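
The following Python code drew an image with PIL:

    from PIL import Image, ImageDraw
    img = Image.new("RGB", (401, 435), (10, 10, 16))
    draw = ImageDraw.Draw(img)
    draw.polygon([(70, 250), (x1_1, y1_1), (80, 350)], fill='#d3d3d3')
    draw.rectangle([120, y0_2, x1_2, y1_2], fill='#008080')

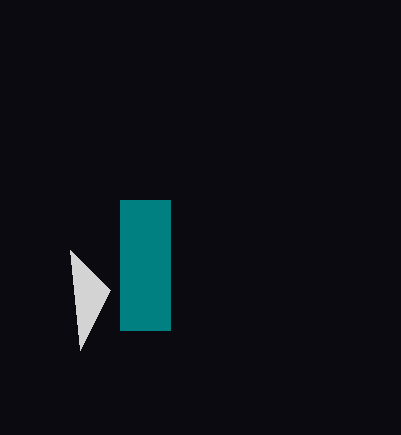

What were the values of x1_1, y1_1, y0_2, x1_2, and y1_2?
x1_1 = 110, y1_1 = 290, y0_2 = 200, x1_2 = 170, y1_2 = 330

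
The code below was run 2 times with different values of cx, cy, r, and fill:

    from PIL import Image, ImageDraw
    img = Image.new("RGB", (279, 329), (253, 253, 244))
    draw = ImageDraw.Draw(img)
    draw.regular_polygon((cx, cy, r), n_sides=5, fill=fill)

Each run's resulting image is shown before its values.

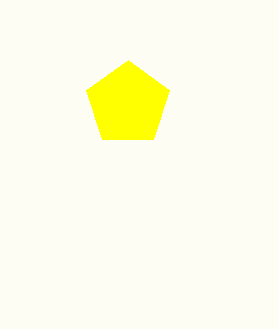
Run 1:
cx = 128, cy = 104, r = 44, fill = 'yellow'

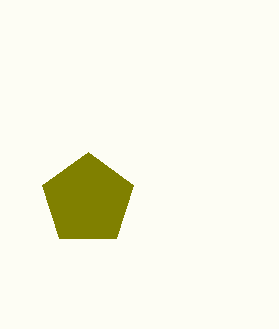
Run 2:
cx = 88, cy = 200, r = 48, fill = 'olive'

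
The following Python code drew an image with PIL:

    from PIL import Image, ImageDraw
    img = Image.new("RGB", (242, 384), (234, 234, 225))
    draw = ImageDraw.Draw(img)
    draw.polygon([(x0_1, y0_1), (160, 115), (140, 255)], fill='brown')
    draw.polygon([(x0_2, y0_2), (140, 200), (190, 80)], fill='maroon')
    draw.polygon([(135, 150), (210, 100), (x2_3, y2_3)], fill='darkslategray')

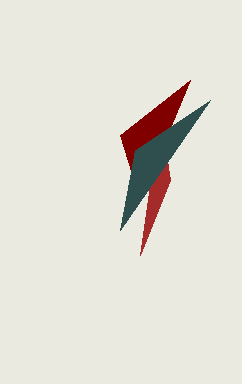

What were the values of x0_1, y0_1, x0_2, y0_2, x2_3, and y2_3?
x0_1 = 170; y0_1 = 180; x0_2 = 120; y0_2 = 135; x2_3 = 120; y2_3 = 230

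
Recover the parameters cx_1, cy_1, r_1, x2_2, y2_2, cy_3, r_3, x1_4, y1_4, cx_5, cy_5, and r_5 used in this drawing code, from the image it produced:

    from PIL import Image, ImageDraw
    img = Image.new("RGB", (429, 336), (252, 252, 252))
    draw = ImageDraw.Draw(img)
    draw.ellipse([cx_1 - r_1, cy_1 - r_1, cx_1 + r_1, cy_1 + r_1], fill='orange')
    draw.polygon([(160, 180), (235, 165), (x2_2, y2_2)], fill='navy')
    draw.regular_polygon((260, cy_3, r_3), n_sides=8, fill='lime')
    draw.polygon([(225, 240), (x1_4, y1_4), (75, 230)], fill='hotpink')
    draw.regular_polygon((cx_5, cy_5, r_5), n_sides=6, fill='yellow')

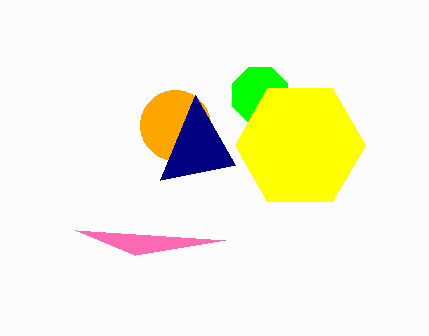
cx_1 = 175; cy_1 = 125; r_1 = 35; x2_2 = 195; y2_2 = 95; cy_3 = 95; r_3 = 30; x1_4 = 135; y1_4 = 255; cx_5 = 300; cy_5 = 145; r_5 = 65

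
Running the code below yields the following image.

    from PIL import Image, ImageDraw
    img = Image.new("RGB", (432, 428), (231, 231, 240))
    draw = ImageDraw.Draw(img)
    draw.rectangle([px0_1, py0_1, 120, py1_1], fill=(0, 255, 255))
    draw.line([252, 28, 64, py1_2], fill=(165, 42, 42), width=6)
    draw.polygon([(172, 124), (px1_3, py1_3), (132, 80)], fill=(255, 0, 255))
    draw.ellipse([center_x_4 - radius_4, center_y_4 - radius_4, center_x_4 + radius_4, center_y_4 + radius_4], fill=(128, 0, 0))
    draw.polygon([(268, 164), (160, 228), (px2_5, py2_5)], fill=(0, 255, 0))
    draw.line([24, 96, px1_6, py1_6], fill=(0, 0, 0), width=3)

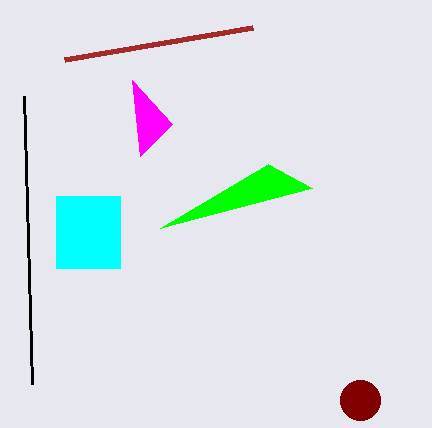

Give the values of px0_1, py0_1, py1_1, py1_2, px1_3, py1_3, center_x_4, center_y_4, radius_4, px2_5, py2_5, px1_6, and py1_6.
px0_1 = 56, py0_1 = 196, py1_1 = 268, py1_2 = 60, px1_3 = 140, py1_3 = 156, center_x_4 = 360, center_y_4 = 400, radius_4 = 20, px2_5 = 312, py2_5 = 188, px1_6 = 32, py1_6 = 384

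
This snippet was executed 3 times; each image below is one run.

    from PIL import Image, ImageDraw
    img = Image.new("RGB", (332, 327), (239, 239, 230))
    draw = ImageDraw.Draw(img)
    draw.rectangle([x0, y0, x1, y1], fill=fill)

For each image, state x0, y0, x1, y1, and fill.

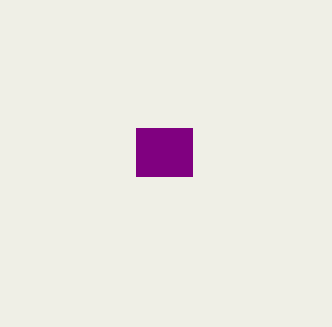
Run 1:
x0 = 136, y0 = 128, x1 = 192, y1 = 176, fill = 'purple'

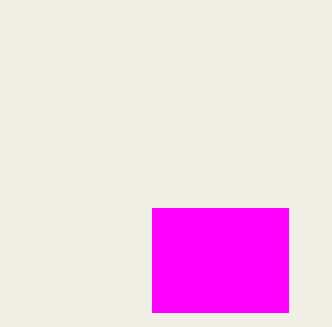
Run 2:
x0 = 152, y0 = 208, x1 = 288, y1 = 312, fill = 'magenta'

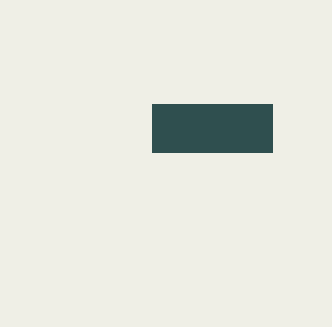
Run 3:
x0 = 152; y0 = 104; x1 = 272; y1 = 152; fill = 'darkslategray'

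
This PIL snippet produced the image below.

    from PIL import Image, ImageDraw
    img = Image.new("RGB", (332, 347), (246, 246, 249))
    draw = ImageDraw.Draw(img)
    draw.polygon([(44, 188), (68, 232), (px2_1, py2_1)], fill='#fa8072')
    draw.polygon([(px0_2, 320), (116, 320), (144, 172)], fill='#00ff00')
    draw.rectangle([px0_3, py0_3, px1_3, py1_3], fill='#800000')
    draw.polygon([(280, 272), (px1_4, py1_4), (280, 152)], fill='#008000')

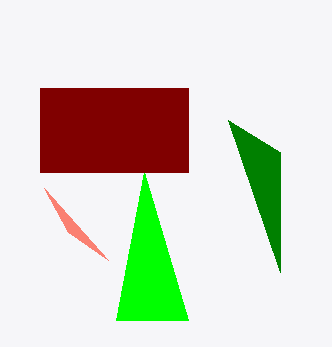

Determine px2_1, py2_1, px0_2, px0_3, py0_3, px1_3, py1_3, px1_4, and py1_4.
px2_1 = 108, py2_1 = 260, px0_2 = 188, px0_3 = 40, py0_3 = 88, px1_3 = 188, py1_3 = 172, px1_4 = 228, py1_4 = 120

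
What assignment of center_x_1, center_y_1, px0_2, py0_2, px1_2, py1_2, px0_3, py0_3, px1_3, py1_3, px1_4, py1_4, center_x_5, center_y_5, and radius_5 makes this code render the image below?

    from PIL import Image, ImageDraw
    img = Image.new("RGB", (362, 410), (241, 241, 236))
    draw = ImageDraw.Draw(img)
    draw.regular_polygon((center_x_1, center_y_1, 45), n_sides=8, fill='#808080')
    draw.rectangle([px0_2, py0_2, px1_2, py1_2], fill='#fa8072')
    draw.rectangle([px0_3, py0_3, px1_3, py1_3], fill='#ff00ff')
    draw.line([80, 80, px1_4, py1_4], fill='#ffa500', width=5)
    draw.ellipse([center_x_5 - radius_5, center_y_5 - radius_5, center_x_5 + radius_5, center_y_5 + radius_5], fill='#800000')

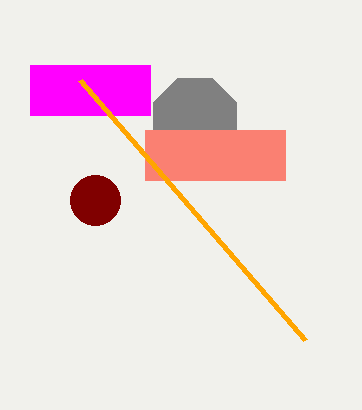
center_x_1 = 195, center_y_1 = 120, px0_2 = 145, py0_2 = 130, px1_2 = 285, py1_2 = 180, px0_3 = 30, py0_3 = 65, px1_3 = 150, py1_3 = 115, px1_4 = 305, py1_4 = 340, center_x_5 = 95, center_y_5 = 200, radius_5 = 25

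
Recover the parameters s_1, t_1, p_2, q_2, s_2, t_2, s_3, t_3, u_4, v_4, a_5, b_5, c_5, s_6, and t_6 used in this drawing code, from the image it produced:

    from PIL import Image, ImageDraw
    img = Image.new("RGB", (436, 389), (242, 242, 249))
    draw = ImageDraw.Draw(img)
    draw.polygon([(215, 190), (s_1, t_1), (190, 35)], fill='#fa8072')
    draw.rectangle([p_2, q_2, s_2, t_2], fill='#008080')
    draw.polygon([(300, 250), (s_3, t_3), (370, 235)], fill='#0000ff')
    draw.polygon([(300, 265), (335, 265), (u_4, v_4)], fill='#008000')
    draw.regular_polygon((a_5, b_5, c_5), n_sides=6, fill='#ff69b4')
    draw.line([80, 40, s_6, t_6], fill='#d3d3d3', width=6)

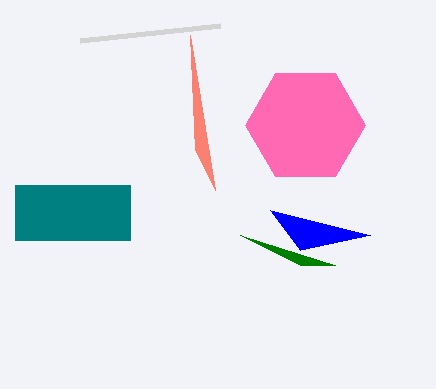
s_1 = 195, t_1 = 150, p_2 = 15, q_2 = 185, s_2 = 130, t_2 = 240, s_3 = 270, t_3 = 210, u_4 = 240, v_4 = 235, a_5 = 305, b_5 = 125, c_5 = 60, s_6 = 220, t_6 = 25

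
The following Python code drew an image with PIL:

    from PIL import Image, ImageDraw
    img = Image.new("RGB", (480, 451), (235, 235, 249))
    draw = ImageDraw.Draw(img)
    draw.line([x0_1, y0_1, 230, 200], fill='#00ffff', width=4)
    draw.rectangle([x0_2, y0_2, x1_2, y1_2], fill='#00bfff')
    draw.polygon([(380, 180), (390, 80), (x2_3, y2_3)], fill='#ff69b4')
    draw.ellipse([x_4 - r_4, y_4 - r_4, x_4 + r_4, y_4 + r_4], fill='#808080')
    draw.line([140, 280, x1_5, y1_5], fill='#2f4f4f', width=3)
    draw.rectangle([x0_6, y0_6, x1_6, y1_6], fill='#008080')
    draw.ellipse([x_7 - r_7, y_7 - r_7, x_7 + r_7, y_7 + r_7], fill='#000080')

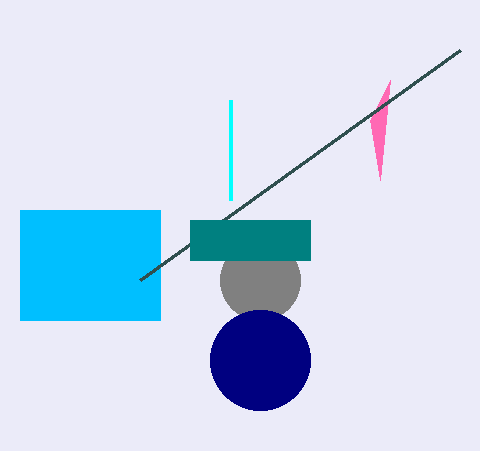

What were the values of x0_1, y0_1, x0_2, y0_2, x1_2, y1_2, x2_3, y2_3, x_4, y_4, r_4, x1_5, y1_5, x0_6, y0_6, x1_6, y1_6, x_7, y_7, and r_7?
x0_1 = 230; y0_1 = 100; x0_2 = 20; y0_2 = 210; x1_2 = 160; y1_2 = 320; x2_3 = 370; y2_3 = 120; x_4 = 260; y_4 = 280; r_4 = 40; x1_5 = 460; y1_5 = 50; x0_6 = 190; y0_6 = 220; x1_6 = 310; y1_6 = 260; x_7 = 260; y_7 = 360; r_7 = 50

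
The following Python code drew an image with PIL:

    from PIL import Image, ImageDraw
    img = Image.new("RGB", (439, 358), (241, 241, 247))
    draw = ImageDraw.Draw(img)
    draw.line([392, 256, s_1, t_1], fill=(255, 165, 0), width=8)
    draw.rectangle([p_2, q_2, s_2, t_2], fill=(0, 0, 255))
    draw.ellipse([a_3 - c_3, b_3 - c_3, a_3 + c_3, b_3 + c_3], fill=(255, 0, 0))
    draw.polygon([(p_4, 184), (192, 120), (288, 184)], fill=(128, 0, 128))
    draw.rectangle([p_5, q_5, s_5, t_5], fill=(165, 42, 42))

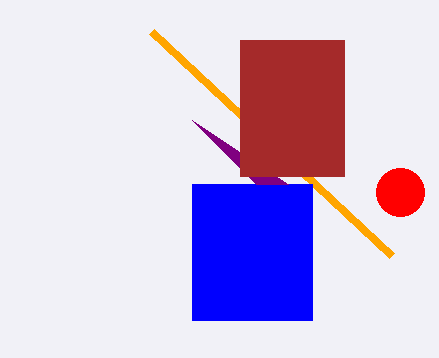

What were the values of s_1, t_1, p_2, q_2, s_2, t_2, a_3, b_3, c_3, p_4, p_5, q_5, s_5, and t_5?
s_1 = 152, t_1 = 32, p_2 = 192, q_2 = 184, s_2 = 312, t_2 = 320, a_3 = 400, b_3 = 192, c_3 = 24, p_4 = 256, p_5 = 240, q_5 = 40, s_5 = 344, t_5 = 176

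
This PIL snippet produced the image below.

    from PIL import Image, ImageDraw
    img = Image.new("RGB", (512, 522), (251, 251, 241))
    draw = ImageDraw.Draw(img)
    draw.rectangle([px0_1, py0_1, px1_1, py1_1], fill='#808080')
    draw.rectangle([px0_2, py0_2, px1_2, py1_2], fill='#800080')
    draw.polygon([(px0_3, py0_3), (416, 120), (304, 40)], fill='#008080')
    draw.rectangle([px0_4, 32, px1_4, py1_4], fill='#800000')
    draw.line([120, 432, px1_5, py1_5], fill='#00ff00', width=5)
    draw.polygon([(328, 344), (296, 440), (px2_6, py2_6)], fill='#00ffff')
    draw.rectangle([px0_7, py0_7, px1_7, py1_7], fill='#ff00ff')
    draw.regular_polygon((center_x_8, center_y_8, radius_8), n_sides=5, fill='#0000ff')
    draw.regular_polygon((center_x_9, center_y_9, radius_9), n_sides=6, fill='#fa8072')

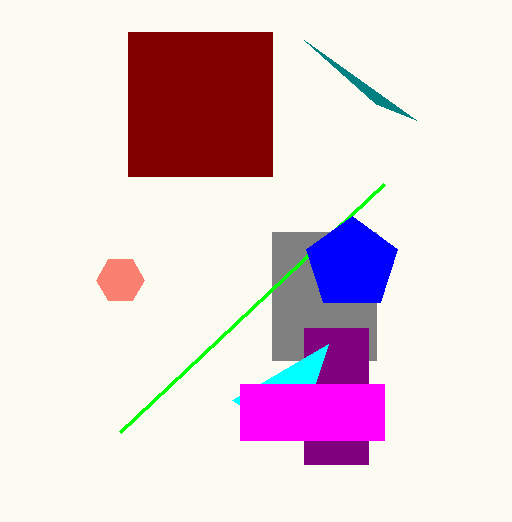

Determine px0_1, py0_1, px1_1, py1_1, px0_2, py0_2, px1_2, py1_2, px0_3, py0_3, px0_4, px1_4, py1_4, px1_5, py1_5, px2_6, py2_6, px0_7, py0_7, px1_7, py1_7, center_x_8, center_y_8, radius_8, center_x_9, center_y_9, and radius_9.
px0_1 = 272, py0_1 = 232, px1_1 = 376, py1_1 = 360, px0_2 = 304, py0_2 = 328, px1_2 = 368, py1_2 = 464, px0_3 = 376, py0_3 = 104, px0_4 = 128, px1_4 = 272, py1_4 = 176, px1_5 = 384, py1_5 = 184, px2_6 = 232, py2_6 = 400, px0_7 = 240, py0_7 = 384, px1_7 = 384, py1_7 = 440, center_x_8 = 352, center_y_8 = 264, radius_8 = 48, center_x_9 = 120, center_y_9 = 280, radius_9 = 24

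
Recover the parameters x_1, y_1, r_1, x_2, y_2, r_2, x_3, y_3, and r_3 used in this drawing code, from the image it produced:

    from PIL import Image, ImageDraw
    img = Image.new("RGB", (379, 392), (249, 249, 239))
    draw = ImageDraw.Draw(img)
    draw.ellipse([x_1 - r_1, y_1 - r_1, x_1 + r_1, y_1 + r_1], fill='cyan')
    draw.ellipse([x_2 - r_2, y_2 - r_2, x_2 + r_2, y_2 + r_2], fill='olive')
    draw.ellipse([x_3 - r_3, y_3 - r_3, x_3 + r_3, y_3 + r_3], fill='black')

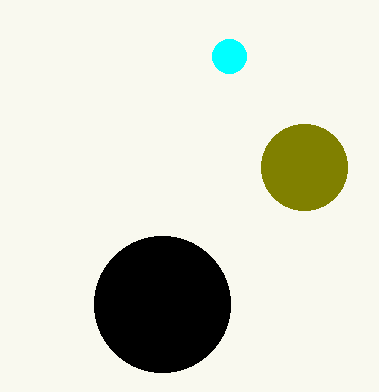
x_1 = 229; y_1 = 56; r_1 = 17; x_2 = 304; y_2 = 167; r_2 = 43; x_3 = 162; y_3 = 304; r_3 = 68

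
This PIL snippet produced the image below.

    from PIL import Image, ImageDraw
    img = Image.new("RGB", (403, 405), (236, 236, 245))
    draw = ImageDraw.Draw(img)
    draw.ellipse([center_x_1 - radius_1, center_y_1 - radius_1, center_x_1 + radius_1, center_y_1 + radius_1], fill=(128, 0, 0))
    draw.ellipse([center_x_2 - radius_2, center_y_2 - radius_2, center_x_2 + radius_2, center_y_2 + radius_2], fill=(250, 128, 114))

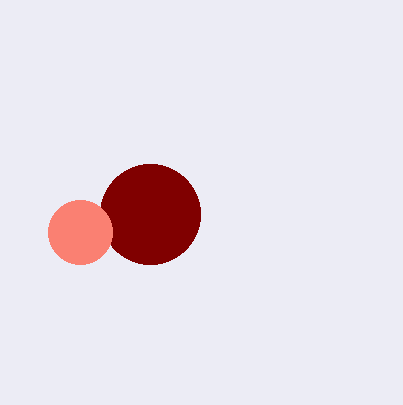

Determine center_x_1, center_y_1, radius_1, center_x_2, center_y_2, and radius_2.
center_x_1 = 150
center_y_1 = 214
radius_1 = 50
center_x_2 = 80
center_y_2 = 232
radius_2 = 32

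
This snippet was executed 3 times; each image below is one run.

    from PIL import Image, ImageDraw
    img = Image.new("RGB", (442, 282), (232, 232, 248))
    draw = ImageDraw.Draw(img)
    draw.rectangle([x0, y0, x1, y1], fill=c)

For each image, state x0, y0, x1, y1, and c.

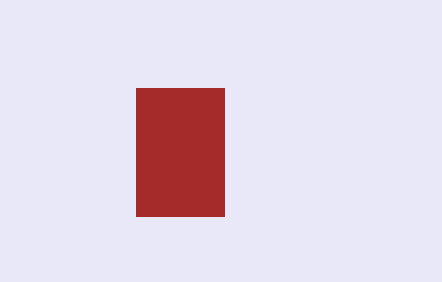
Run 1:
x0 = 136
y0 = 88
x1 = 224
y1 = 216
c = 'brown'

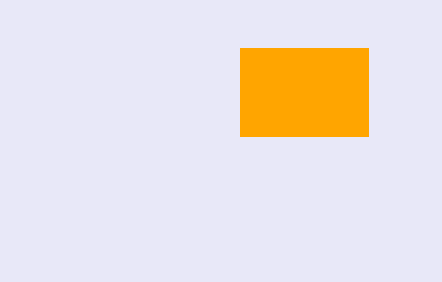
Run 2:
x0 = 240
y0 = 48
x1 = 368
y1 = 136
c = 'orange'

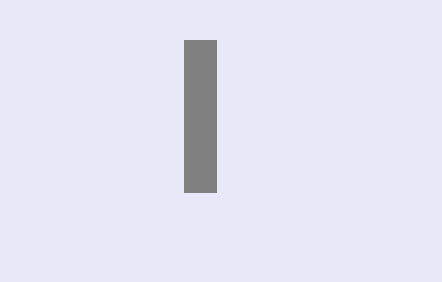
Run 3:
x0 = 184; y0 = 40; x1 = 216; y1 = 192; c = 'gray'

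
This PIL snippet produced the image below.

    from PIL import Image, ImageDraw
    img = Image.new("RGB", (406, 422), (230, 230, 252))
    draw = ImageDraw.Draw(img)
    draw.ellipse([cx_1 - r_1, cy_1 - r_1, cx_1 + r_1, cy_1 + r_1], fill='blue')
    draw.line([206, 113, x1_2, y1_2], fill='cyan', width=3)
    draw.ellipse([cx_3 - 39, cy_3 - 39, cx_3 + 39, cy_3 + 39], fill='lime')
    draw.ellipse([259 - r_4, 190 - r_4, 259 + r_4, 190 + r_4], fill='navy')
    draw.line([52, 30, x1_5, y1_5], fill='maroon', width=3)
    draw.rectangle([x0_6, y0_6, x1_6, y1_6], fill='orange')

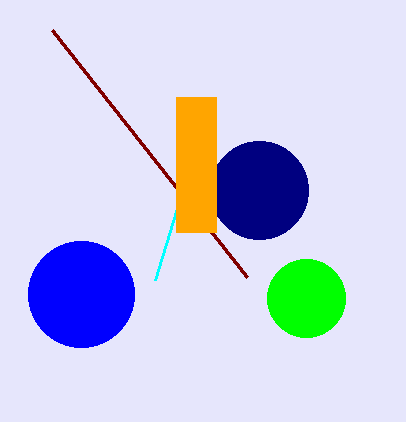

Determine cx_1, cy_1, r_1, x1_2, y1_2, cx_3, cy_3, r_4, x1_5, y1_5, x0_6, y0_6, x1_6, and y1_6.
cx_1 = 81, cy_1 = 294, r_1 = 53, x1_2 = 155, y1_2 = 280, cx_3 = 306, cy_3 = 298, r_4 = 49, x1_5 = 247, y1_5 = 277, x0_6 = 176, y0_6 = 97, x1_6 = 216, y1_6 = 232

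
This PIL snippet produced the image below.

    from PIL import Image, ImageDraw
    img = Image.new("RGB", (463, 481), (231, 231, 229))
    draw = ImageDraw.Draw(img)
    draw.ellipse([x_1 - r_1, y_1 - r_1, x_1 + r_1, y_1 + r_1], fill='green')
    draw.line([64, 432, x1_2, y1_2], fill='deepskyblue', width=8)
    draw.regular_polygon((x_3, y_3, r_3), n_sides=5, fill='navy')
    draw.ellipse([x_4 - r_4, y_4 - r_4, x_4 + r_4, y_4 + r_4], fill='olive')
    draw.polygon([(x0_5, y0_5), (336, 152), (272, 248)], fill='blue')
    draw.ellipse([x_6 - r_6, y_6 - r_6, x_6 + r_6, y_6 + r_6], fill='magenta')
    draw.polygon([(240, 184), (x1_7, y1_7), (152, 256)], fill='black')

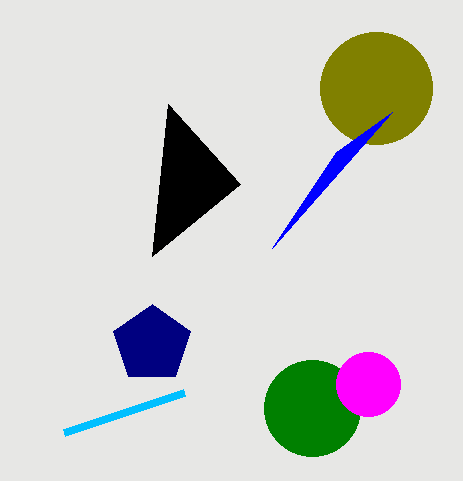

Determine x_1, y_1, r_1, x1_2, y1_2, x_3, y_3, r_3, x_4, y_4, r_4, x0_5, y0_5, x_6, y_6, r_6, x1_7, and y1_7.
x_1 = 312; y_1 = 408; r_1 = 48; x1_2 = 184; y1_2 = 392; x_3 = 152; y_3 = 344; r_3 = 40; x_4 = 376; y_4 = 88; r_4 = 56; x0_5 = 392; y0_5 = 112; x_6 = 368; y_6 = 384; r_6 = 32; x1_7 = 168; y1_7 = 104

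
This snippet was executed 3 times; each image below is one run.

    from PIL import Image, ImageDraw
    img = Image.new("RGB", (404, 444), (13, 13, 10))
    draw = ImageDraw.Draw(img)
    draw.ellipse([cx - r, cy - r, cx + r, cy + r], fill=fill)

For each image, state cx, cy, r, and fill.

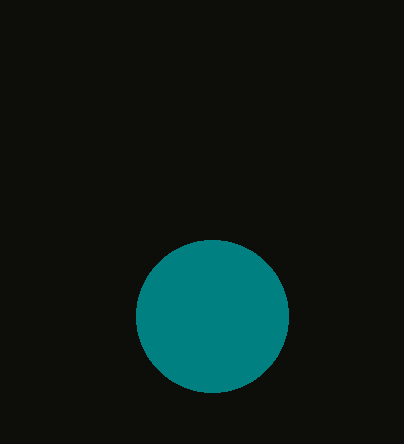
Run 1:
cx = 212
cy = 316
r = 76
fill = 'teal'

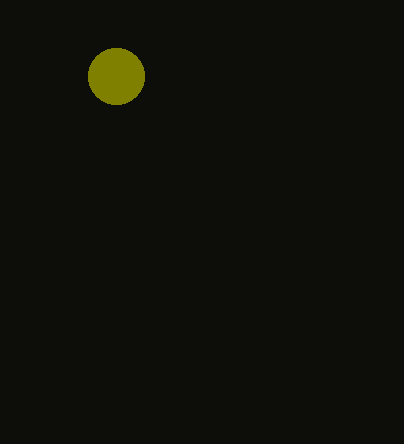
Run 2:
cx = 116
cy = 76
r = 28
fill = 'olive'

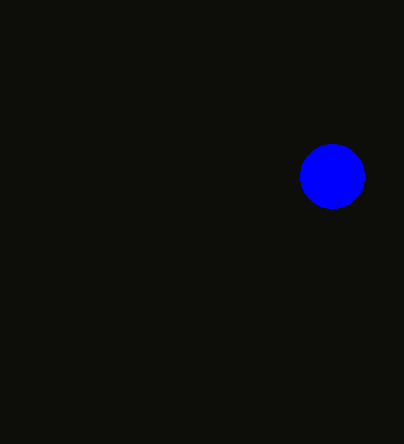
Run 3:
cx = 332, cy = 176, r = 32, fill = 'blue'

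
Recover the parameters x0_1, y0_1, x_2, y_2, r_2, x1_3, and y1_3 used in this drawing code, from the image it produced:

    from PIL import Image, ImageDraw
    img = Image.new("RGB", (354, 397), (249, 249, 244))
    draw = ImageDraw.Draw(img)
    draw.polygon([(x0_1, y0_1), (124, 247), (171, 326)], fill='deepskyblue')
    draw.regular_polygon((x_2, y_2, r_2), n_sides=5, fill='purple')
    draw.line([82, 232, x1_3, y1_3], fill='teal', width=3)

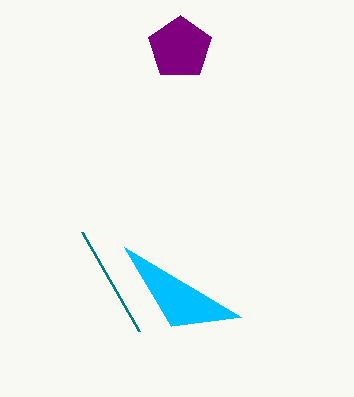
x0_1 = 241, y0_1 = 317, x_2 = 180, y_2 = 48, r_2 = 33, x1_3 = 139, y1_3 = 331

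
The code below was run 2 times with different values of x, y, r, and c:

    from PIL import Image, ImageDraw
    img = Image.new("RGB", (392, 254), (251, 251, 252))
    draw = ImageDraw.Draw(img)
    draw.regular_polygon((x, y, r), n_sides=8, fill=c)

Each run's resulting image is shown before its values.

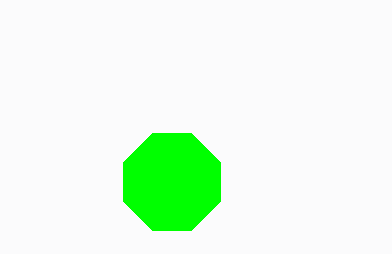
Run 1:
x = 172; y = 182; r = 52; c = 'lime'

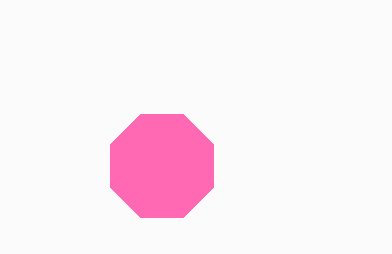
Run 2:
x = 162
y = 166
r = 56
c = 'hotpink'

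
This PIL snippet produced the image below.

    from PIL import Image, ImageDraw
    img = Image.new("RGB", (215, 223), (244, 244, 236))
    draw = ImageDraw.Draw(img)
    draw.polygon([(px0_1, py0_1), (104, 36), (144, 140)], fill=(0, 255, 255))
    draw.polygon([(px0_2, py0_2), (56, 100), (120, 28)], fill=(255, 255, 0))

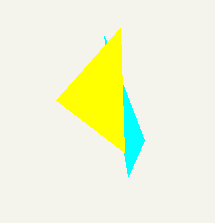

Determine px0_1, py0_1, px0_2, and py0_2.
px0_1 = 128; py0_1 = 176; px0_2 = 124; py0_2 = 152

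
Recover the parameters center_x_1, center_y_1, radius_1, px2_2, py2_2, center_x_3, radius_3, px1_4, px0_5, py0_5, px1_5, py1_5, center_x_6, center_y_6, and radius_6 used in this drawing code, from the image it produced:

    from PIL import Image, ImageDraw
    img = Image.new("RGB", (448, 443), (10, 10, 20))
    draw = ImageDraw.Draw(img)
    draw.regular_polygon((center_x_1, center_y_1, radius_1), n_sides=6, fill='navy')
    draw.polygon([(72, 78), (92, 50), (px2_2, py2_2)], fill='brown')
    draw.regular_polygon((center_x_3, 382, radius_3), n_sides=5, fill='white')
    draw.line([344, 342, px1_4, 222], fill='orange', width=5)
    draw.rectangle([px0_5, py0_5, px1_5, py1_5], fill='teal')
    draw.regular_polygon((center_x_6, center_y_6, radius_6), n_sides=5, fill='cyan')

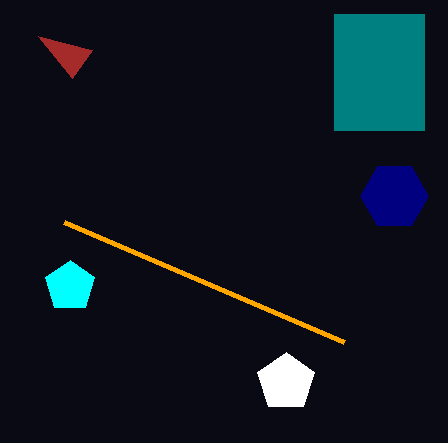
center_x_1 = 394, center_y_1 = 196, radius_1 = 34, px2_2 = 38, py2_2 = 36, center_x_3 = 286, radius_3 = 30, px1_4 = 64, px0_5 = 334, py0_5 = 14, px1_5 = 424, py1_5 = 130, center_x_6 = 70, center_y_6 = 286, radius_6 = 26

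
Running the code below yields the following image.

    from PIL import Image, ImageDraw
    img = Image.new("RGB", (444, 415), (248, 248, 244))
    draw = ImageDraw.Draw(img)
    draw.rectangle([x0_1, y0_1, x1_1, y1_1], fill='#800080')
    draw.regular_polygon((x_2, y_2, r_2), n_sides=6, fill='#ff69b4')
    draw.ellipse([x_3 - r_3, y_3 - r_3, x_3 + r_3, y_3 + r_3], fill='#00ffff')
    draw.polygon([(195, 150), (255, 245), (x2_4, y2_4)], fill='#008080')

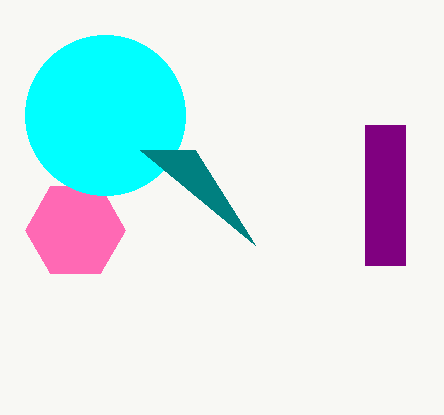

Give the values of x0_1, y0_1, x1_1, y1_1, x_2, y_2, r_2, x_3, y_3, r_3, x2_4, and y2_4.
x0_1 = 365; y0_1 = 125; x1_1 = 405; y1_1 = 265; x_2 = 75; y_2 = 230; r_2 = 50; x_3 = 105; y_3 = 115; r_3 = 80; x2_4 = 140; y2_4 = 150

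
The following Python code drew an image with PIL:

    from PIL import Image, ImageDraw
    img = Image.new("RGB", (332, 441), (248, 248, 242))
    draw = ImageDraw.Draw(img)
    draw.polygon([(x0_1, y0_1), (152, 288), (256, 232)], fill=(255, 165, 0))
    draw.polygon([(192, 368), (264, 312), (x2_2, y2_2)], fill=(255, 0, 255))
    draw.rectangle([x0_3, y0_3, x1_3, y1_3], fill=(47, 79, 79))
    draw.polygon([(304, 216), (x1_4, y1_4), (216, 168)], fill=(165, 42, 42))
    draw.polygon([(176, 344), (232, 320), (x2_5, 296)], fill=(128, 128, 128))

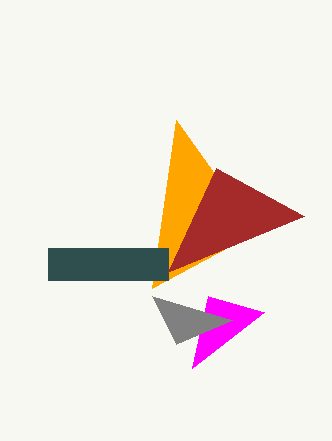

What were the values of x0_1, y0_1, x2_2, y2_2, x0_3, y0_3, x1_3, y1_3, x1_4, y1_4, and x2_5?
x0_1 = 176, y0_1 = 120, x2_2 = 208, y2_2 = 296, x0_3 = 48, y0_3 = 248, x1_3 = 168, y1_3 = 280, x1_4 = 168, y1_4 = 272, x2_5 = 152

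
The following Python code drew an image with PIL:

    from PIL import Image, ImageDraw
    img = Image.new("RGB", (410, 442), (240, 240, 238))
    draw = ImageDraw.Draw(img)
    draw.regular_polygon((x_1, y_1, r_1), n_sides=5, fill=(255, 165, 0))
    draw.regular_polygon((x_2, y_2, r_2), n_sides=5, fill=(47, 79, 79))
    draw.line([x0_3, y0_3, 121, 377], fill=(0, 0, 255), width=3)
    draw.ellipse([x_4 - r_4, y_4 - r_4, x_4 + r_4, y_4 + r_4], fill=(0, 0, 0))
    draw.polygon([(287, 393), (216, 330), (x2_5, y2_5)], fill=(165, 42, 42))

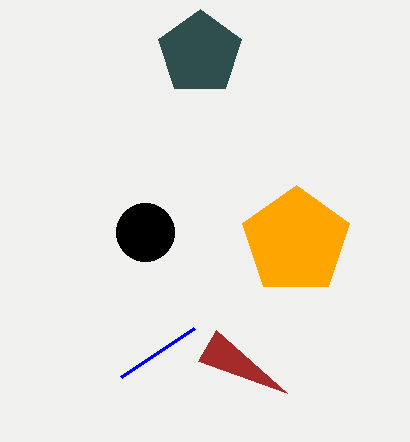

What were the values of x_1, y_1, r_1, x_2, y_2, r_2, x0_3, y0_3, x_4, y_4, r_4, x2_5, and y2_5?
x_1 = 296, y_1 = 241, r_1 = 56, x_2 = 200, y_2 = 53, r_2 = 44, x0_3 = 194, y0_3 = 328, x_4 = 145, y_4 = 232, r_4 = 29, x2_5 = 198, y2_5 = 361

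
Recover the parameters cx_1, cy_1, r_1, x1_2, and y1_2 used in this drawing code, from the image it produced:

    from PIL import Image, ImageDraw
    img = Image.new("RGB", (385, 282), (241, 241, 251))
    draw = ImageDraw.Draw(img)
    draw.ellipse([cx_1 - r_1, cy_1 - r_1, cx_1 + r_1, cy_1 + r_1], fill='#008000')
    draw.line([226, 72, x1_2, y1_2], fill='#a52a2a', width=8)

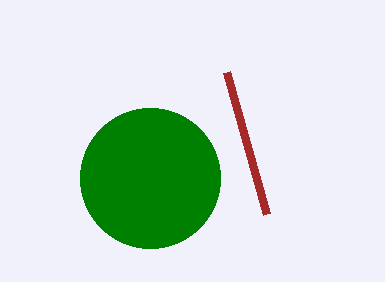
cx_1 = 150; cy_1 = 178; r_1 = 70; x1_2 = 266; y1_2 = 214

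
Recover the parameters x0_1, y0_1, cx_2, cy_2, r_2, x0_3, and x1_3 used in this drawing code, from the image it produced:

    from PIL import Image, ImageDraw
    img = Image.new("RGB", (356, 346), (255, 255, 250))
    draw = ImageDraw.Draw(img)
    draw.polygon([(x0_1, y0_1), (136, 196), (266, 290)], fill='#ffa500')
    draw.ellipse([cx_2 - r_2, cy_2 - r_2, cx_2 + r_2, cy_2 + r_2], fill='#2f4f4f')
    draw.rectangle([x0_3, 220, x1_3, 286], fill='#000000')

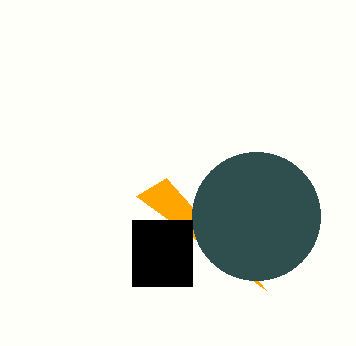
x0_1 = 166
y0_1 = 178
cx_2 = 256
cy_2 = 216
r_2 = 64
x0_3 = 132
x1_3 = 192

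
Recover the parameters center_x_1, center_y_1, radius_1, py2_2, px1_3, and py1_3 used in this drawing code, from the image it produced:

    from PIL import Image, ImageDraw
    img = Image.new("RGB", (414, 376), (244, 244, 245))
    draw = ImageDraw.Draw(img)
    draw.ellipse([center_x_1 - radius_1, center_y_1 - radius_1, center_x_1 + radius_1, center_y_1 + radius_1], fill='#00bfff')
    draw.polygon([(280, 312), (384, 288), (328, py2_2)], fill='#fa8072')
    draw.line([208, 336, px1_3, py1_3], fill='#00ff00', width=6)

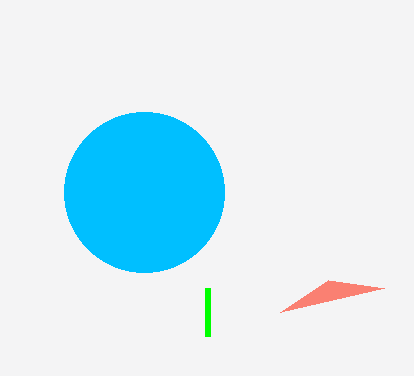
center_x_1 = 144, center_y_1 = 192, radius_1 = 80, py2_2 = 280, px1_3 = 208, py1_3 = 288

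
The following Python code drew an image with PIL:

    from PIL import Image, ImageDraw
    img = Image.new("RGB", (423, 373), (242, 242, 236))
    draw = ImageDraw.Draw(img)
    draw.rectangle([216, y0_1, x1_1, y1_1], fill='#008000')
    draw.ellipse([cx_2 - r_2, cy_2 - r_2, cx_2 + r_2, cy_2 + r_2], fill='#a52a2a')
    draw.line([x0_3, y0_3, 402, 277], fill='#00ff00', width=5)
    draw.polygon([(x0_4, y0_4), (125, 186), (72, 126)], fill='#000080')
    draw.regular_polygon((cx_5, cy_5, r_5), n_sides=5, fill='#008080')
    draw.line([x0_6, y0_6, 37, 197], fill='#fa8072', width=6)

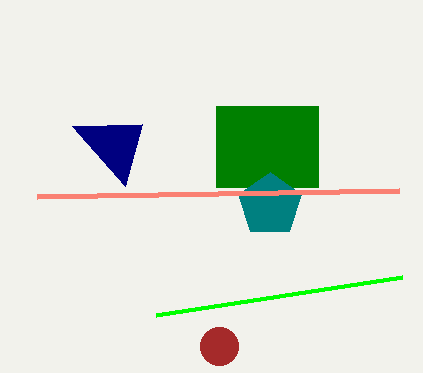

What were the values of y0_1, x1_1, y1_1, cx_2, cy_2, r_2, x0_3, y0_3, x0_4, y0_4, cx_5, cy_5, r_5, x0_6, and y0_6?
y0_1 = 106, x1_1 = 318, y1_1 = 187, cx_2 = 219, cy_2 = 346, r_2 = 19, x0_3 = 156, y0_3 = 315, x0_4 = 142, y0_4 = 124, cx_5 = 270, cy_5 = 205, r_5 = 33, x0_6 = 399, y0_6 = 191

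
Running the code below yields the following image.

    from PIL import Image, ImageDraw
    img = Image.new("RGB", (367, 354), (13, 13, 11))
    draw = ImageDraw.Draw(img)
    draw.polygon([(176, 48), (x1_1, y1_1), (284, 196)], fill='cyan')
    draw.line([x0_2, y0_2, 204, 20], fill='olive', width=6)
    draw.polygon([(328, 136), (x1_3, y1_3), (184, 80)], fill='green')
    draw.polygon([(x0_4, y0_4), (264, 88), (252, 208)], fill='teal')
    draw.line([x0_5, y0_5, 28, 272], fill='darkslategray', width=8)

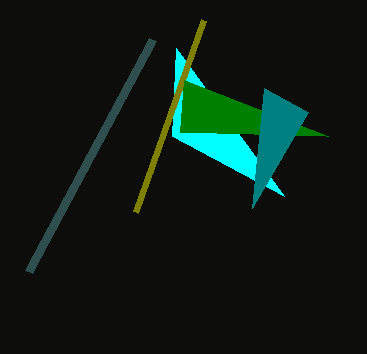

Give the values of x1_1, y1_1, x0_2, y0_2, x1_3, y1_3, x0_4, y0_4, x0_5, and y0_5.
x1_1 = 172, y1_1 = 136, x0_2 = 136, y0_2 = 212, x1_3 = 180, y1_3 = 132, x0_4 = 308, y0_4 = 112, x0_5 = 152, y0_5 = 40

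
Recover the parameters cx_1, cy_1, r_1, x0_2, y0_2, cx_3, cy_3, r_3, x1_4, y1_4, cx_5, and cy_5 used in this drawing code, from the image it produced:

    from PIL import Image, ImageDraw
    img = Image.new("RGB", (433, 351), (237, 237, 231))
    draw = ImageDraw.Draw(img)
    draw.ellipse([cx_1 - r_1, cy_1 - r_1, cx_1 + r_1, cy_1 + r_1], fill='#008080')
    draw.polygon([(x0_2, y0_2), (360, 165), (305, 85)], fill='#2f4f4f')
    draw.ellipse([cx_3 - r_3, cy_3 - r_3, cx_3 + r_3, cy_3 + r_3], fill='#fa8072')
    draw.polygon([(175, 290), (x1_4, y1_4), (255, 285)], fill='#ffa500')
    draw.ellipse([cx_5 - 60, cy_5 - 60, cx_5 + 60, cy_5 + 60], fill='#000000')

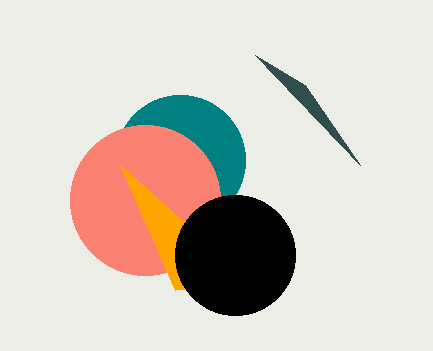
cx_1 = 180
cy_1 = 160
r_1 = 65
x0_2 = 255
y0_2 = 55
cx_3 = 145
cy_3 = 200
r_3 = 75
x1_4 = 120
y1_4 = 165
cx_5 = 235
cy_5 = 255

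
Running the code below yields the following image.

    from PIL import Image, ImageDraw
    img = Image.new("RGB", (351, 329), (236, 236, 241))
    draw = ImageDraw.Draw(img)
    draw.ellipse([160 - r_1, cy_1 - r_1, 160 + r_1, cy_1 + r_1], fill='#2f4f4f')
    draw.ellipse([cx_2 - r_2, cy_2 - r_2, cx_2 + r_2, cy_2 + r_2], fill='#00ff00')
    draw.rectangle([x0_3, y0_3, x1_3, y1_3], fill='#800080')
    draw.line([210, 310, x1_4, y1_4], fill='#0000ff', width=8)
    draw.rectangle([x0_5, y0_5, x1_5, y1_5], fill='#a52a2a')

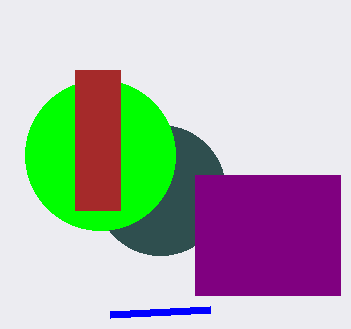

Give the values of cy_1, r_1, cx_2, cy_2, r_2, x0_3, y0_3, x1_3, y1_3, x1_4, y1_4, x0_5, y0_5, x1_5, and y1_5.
cy_1 = 190, r_1 = 65, cx_2 = 100, cy_2 = 155, r_2 = 75, x0_3 = 195, y0_3 = 175, x1_3 = 340, y1_3 = 295, x1_4 = 110, y1_4 = 315, x0_5 = 75, y0_5 = 70, x1_5 = 120, y1_5 = 210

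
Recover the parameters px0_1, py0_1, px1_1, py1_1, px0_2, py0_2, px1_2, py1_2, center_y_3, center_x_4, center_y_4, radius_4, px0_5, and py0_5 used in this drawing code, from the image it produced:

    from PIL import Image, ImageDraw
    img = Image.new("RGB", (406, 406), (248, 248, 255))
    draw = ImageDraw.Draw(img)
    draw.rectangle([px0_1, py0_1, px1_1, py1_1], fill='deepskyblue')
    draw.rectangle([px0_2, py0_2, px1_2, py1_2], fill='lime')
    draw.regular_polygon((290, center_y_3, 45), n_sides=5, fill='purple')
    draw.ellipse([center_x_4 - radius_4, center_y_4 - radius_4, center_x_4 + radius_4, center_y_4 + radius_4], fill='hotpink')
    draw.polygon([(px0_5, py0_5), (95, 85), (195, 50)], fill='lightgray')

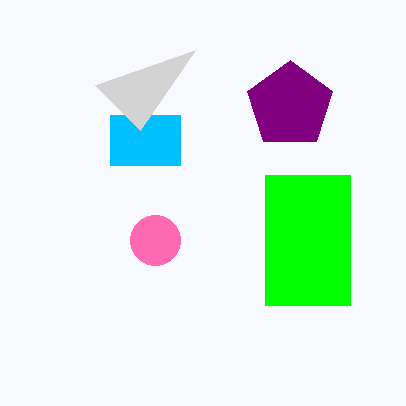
px0_1 = 110
py0_1 = 115
px1_1 = 180
py1_1 = 165
px0_2 = 265
py0_2 = 175
px1_2 = 350
py1_2 = 305
center_y_3 = 105
center_x_4 = 155
center_y_4 = 240
radius_4 = 25
px0_5 = 140
py0_5 = 130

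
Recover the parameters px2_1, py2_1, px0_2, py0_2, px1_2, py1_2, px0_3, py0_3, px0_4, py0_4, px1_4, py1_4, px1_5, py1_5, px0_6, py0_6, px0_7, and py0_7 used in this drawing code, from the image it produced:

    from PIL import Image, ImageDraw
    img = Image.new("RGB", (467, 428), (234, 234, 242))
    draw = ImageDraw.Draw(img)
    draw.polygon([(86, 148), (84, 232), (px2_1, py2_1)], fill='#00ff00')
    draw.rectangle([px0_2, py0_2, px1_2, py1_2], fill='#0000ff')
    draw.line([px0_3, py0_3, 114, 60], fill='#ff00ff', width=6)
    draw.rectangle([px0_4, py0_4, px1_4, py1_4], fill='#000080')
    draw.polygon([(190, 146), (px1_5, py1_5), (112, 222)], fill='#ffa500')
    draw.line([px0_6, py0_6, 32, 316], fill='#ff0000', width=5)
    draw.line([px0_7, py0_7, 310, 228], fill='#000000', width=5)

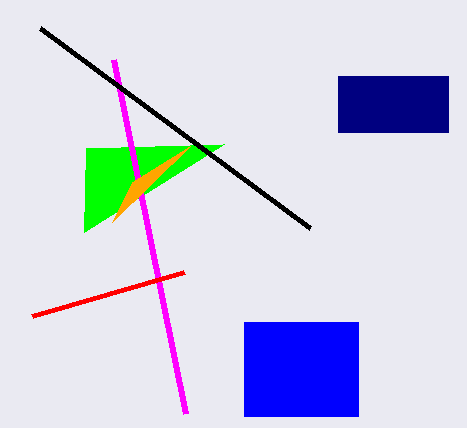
px2_1 = 224, py2_1 = 144, px0_2 = 244, py0_2 = 322, px1_2 = 358, py1_2 = 416, px0_3 = 186, py0_3 = 414, px0_4 = 338, py0_4 = 76, px1_4 = 448, py1_4 = 132, px1_5 = 132, py1_5 = 182, px0_6 = 184, py0_6 = 272, px0_7 = 40, py0_7 = 28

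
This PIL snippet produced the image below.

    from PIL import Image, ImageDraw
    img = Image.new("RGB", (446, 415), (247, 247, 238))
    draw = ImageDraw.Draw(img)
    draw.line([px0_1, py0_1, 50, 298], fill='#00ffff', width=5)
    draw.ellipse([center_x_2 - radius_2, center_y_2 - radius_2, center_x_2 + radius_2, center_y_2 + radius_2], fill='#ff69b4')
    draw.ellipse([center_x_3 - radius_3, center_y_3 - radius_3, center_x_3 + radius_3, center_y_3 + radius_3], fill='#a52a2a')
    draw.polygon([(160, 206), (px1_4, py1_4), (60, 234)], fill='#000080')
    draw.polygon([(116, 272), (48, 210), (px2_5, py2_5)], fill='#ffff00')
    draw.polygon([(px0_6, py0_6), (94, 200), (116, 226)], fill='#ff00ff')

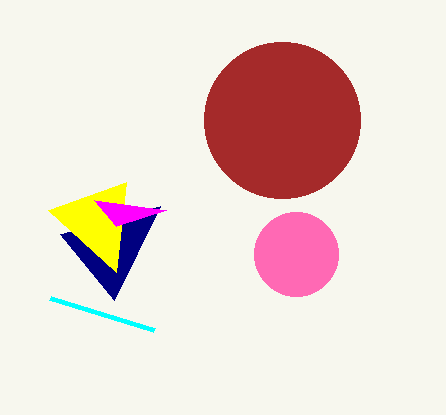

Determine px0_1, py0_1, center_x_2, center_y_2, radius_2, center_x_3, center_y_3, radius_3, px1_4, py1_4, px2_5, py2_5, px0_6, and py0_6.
px0_1 = 154, py0_1 = 330, center_x_2 = 296, center_y_2 = 254, radius_2 = 42, center_x_3 = 282, center_y_3 = 120, radius_3 = 78, px1_4 = 114, py1_4 = 300, px2_5 = 126, py2_5 = 182, px0_6 = 166, py0_6 = 210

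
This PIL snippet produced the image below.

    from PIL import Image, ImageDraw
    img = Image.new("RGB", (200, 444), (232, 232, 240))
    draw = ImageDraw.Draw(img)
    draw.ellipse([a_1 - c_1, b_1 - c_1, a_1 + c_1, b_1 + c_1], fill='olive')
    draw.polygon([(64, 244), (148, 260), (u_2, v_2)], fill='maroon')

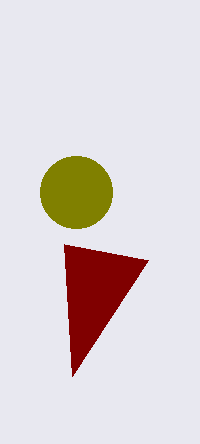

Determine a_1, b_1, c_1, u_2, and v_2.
a_1 = 76; b_1 = 192; c_1 = 36; u_2 = 72; v_2 = 376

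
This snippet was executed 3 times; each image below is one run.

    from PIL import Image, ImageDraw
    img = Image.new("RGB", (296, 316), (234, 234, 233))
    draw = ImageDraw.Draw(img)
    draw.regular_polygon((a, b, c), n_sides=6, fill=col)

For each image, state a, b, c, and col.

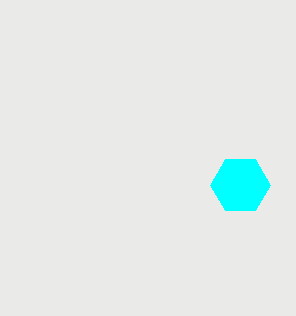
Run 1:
a = 240
b = 185
c = 30
col = 'cyan'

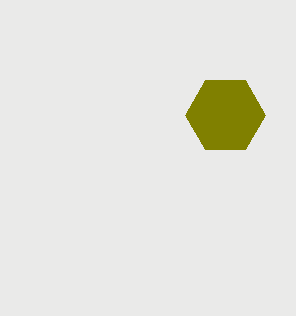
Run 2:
a = 225, b = 115, c = 40, col = 'olive'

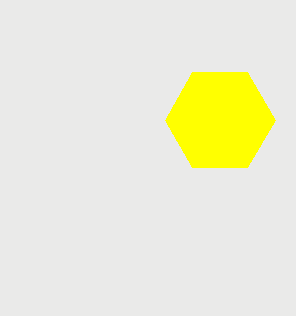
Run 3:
a = 220
b = 120
c = 55
col = 'yellow'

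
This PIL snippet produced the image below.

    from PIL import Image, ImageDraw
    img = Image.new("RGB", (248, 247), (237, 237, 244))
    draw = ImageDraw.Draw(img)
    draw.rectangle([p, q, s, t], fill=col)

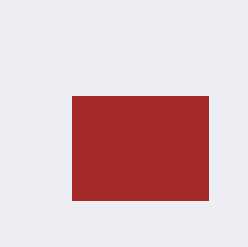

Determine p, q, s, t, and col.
p = 72; q = 96; s = 208; t = 200; col = 'brown'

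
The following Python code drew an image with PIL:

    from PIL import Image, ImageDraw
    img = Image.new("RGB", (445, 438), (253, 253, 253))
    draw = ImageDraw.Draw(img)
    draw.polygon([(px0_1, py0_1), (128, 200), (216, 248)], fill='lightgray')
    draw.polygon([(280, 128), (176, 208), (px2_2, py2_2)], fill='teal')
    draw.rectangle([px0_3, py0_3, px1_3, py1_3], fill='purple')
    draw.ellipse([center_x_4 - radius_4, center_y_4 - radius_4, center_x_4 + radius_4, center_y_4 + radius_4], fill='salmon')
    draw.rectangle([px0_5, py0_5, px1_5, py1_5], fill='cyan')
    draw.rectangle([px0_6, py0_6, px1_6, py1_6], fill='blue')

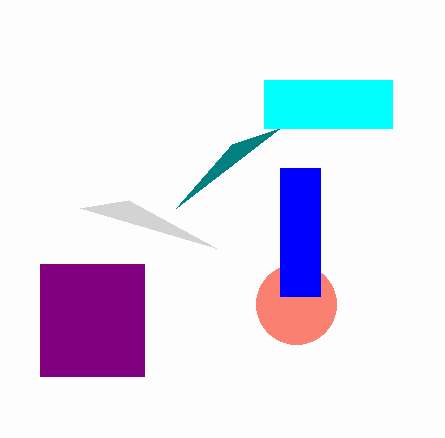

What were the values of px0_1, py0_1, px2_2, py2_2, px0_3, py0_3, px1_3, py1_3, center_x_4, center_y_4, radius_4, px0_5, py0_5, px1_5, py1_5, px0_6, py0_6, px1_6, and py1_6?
px0_1 = 80
py0_1 = 208
px2_2 = 232
py2_2 = 144
px0_3 = 40
py0_3 = 264
px1_3 = 144
py1_3 = 376
center_x_4 = 296
center_y_4 = 304
radius_4 = 40
px0_5 = 264
py0_5 = 80
px1_5 = 392
py1_5 = 128
px0_6 = 280
py0_6 = 168
px1_6 = 320
py1_6 = 296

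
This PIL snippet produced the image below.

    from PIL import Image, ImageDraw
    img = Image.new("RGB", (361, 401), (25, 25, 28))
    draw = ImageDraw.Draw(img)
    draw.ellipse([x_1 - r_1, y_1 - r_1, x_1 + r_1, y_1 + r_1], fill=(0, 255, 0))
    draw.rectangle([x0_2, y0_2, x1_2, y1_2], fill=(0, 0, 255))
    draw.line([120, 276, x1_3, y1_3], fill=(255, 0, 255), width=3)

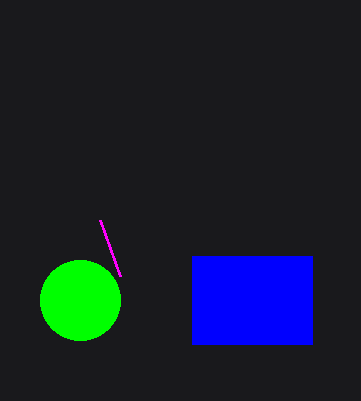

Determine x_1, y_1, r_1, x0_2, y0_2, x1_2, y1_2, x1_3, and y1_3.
x_1 = 80; y_1 = 300; r_1 = 40; x0_2 = 192; y0_2 = 256; x1_2 = 312; y1_2 = 344; x1_3 = 100; y1_3 = 220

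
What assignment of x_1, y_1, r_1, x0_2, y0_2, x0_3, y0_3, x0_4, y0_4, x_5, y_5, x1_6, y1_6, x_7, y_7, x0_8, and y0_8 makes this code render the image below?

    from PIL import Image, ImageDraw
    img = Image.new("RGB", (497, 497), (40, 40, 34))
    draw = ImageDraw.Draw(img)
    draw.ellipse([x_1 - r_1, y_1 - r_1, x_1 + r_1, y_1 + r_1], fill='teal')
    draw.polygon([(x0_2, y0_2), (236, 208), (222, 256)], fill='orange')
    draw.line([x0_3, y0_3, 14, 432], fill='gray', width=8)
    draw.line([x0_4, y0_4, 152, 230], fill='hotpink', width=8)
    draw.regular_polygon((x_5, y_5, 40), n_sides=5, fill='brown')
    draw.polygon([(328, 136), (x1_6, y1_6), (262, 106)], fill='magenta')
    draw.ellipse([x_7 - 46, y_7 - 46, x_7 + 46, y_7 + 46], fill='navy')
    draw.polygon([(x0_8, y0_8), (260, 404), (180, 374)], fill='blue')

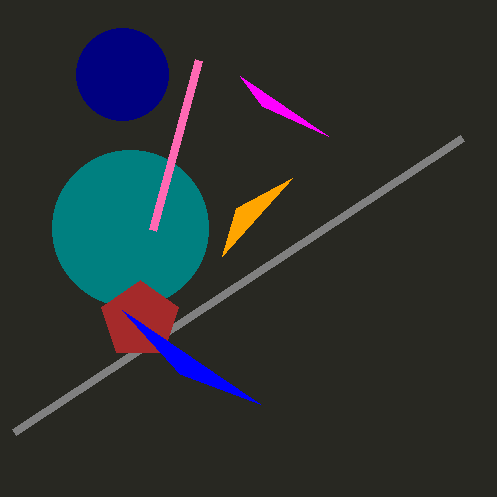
x_1 = 130, y_1 = 228, r_1 = 78, x0_2 = 292, y0_2 = 178, x0_3 = 462, y0_3 = 138, x0_4 = 198, y0_4 = 60, x_5 = 140, y_5 = 320, x1_6 = 240, y1_6 = 76, x_7 = 122, y_7 = 74, x0_8 = 122, y0_8 = 310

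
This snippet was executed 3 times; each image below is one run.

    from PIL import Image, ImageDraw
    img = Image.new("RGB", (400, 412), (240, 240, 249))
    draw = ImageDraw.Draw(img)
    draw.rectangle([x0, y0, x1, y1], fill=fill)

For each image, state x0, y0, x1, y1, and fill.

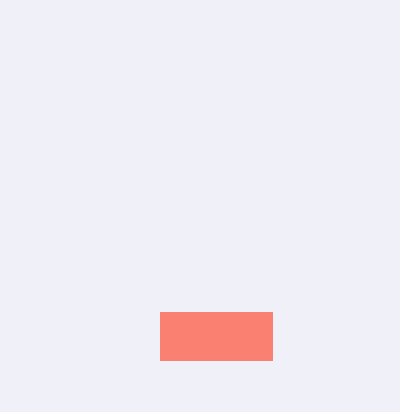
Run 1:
x0 = 160; y0 = 312; x1 = 272; y1 = 360; fill = 'salmon'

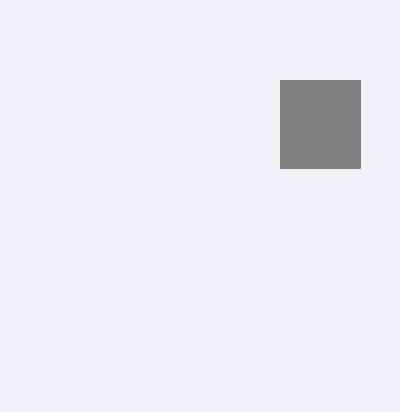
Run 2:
x0 = 280
y0 = 80
x1 = 360
y1 = 168
fill = 'gray'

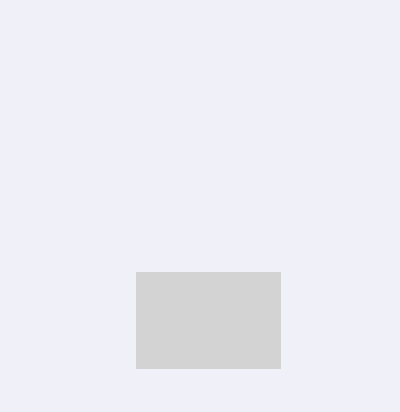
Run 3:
x0 = 136; y0 = 272; x1 = 280; y1 = 368; fill = 'lightgray'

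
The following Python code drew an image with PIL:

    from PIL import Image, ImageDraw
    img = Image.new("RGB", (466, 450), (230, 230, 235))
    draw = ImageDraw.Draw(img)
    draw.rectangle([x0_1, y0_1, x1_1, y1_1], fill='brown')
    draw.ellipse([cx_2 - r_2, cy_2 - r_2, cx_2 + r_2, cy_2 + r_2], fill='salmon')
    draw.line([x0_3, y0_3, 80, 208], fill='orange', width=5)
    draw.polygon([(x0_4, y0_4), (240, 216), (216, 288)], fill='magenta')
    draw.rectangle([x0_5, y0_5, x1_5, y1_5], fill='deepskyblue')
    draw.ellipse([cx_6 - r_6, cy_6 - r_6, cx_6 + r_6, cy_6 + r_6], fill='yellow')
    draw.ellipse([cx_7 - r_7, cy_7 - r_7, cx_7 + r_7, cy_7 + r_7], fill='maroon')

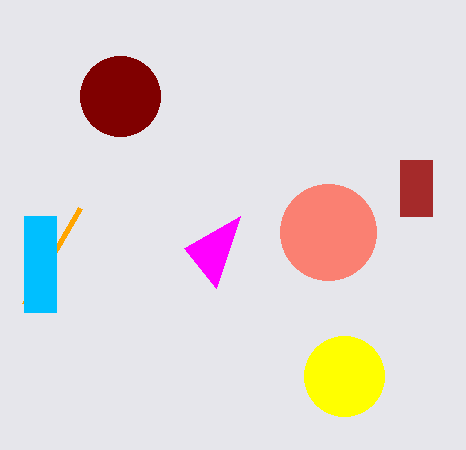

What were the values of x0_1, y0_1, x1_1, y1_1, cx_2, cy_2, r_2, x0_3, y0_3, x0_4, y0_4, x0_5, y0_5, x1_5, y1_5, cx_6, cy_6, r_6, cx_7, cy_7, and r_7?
x0_1 = 400, y0_1 = 160, x1_1 = 432, y1_1 = 216, cx_2 = 328, cy_2 = 232, r_2 = 48, x0_3 = 24, y0_3 = 304, x0_4 = 184, y0_4 = 248, x0_5 = 24, y0_5 = 216, x1_5 = 56, y1_5 = 312, cx_6 = 344, cy_6 = 376, r_6 = 40, cx_7 = 120, cy_7 = 96, r_7 = 40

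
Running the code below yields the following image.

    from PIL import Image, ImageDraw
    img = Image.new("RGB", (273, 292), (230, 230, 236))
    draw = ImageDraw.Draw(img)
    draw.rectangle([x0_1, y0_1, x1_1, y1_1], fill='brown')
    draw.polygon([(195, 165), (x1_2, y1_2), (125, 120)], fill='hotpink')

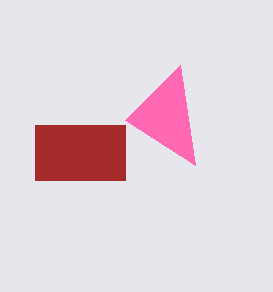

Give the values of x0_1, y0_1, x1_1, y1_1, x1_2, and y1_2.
x0_1 = 35
y0_1 = 125
x1_1 = 125
y1_1 = 180
x1_2 = 180
y1_2 = 65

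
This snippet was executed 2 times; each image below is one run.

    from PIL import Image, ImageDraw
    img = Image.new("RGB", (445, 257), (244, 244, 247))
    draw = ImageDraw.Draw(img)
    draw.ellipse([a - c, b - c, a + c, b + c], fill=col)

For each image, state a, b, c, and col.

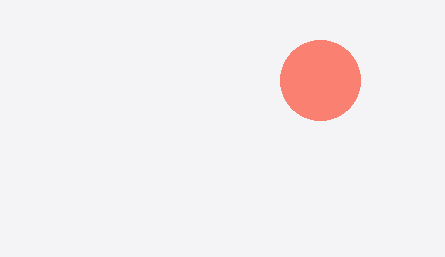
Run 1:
a = 320
b = 80
c = 40
col = 'salmon'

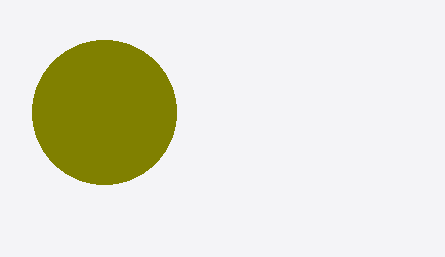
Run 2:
a = 104
b = 112
c = 72
col = 'olive'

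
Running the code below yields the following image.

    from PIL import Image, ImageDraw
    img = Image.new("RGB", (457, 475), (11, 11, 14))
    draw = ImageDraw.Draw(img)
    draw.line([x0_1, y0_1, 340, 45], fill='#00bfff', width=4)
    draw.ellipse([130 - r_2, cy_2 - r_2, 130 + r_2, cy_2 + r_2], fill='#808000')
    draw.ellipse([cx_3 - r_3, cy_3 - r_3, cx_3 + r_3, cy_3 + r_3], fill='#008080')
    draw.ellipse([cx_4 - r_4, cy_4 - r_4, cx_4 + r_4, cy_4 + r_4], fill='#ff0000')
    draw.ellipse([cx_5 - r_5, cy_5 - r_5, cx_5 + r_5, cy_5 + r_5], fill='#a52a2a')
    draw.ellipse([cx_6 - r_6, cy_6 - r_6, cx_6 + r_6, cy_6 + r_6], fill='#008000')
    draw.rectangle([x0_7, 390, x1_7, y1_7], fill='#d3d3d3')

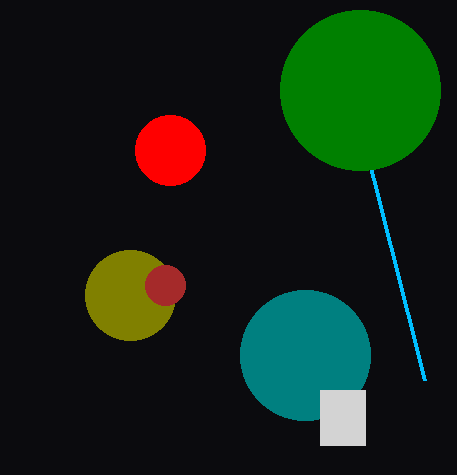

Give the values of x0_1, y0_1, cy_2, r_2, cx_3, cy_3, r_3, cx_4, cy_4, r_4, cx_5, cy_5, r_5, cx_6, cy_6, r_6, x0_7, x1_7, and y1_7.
x0_1 = 425, y0_1 = 380, cy_2 = 295, r_2 = 45, cx_3 = 305, cy_3 = 355, r_3 = 65, cx_4 = 170, cy_4 = 150, r_4 = 35, cx_5 = 165, cy_5 = 285, r_5 = 20, cx_6 = 360, cy_6 = 90, r_6 = 80, x0_7 = 320, x1_7 = 365, y1_7 = 445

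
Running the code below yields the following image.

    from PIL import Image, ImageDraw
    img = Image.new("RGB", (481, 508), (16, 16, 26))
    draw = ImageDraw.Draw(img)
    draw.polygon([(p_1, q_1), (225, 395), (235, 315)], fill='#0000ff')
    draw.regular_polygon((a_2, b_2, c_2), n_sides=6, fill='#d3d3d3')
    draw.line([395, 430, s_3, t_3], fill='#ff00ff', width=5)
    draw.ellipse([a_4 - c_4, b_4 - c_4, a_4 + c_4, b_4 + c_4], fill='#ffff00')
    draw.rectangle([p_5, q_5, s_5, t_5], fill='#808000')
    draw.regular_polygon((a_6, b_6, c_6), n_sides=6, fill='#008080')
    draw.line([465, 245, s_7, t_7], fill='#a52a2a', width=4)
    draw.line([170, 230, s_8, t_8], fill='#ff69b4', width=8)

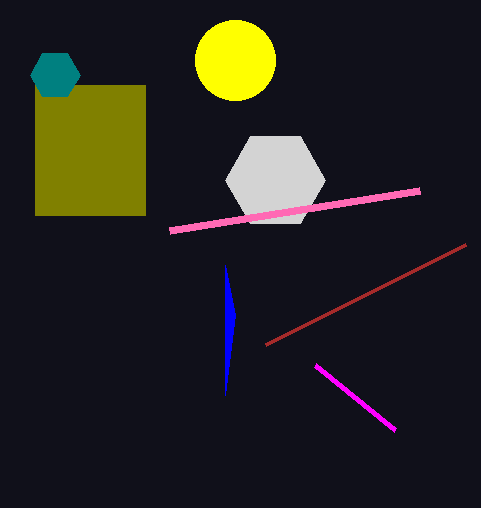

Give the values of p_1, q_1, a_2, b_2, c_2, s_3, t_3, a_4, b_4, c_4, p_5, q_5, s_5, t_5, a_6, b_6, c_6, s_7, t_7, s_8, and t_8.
p_1 = 225
q_1 = 265
a_2 = 275
b_2 = 180
c_2 = 50
s_3 = 315
t_3 = 365
a_4 = 235
b_4 = 60
c_4 = 40
p_5 = 35
q_5 = 85
s_5 = 145
t_5 = 215
a_6 = 55
b_6 = 75
c_6 = 25
s_7 = 265
t_7 = 345
s_8 = 420
t_8 = 190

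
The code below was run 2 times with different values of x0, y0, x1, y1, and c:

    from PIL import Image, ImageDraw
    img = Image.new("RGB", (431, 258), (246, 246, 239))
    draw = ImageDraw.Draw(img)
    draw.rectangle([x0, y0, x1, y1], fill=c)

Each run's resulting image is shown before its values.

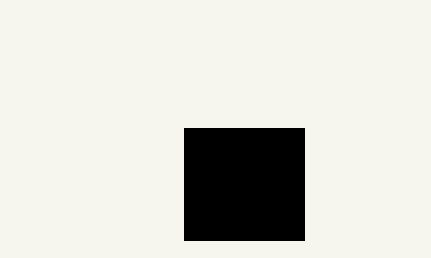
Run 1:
x0 = 184
y0 = 128
x1 = 304
y1 = 240
c = 'black'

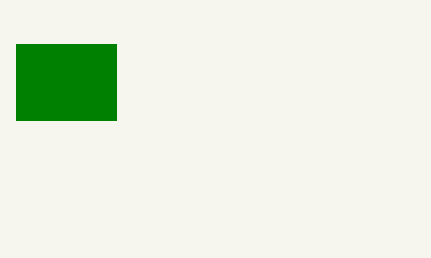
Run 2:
x0 = 16; y0 = 44; x1 = 116; y1 = 120; c = 'green'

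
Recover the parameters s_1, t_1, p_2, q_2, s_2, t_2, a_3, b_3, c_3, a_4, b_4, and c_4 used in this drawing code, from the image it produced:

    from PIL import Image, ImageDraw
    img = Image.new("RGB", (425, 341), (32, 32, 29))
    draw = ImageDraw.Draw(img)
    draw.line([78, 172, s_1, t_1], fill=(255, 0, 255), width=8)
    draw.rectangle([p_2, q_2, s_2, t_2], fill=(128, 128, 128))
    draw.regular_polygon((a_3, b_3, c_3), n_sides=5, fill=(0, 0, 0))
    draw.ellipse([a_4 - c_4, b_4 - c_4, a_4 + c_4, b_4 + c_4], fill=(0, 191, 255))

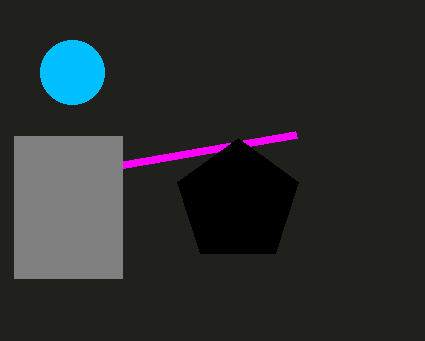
s_1 = 296, t_1 = 134, p_2 = 14, q_2 = 136, s_2 = 122, t_2 = 278, a_3 = 238, b_3 = 202, c_3 = 64, a_4 = 72, b_4 = 72, c_4 = 32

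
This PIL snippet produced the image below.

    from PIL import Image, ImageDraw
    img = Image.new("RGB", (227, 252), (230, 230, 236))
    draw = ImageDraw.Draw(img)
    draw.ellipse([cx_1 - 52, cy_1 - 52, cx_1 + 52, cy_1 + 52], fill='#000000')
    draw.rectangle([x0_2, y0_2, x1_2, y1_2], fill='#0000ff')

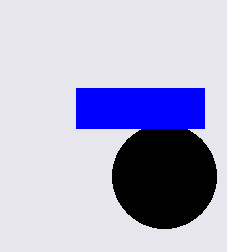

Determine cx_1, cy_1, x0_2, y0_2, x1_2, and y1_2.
cx_1 = 164, cy_1 = 176, x0_2 = 76, y0_2 = 88, x1_2 = 204, y1_2 = 128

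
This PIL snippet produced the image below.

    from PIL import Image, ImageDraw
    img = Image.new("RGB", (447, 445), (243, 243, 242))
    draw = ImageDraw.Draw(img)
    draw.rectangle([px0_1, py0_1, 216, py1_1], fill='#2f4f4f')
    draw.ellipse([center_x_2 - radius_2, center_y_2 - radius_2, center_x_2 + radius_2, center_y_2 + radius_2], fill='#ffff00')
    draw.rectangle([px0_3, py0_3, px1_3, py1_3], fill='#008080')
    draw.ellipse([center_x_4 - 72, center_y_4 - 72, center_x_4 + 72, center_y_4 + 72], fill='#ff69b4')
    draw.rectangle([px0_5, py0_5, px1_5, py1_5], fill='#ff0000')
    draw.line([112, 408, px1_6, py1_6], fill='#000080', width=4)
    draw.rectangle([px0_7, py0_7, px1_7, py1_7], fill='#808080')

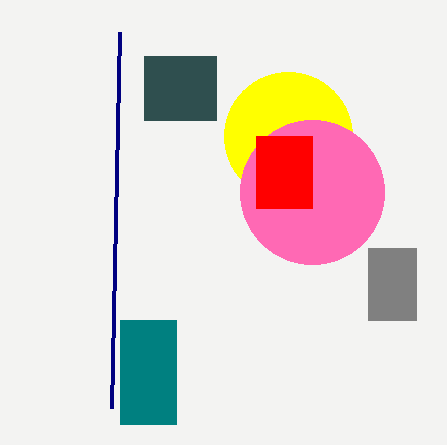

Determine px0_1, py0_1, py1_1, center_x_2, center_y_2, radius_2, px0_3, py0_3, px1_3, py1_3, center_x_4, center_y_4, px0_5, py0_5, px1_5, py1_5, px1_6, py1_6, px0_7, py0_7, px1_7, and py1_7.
px0_1 = 144, py0_1 = 56, py1_1 = 120, center_x_2 = 288, center_y_2 = 136, radius_2 = 64, px0_3 = 120, py0_3 = 320, px1_3 = 176, py1_3 = 424, center_x_4 = 312, center_y_4 = 192, px0_5 = 256, py0_5 = 136, px1_5 = 312, py1_5 = 208, px1_6 = 120, py1_6 = 32, px0_7 = 368, py0_7 = 248, px1_7 = 416, py1_7 = 320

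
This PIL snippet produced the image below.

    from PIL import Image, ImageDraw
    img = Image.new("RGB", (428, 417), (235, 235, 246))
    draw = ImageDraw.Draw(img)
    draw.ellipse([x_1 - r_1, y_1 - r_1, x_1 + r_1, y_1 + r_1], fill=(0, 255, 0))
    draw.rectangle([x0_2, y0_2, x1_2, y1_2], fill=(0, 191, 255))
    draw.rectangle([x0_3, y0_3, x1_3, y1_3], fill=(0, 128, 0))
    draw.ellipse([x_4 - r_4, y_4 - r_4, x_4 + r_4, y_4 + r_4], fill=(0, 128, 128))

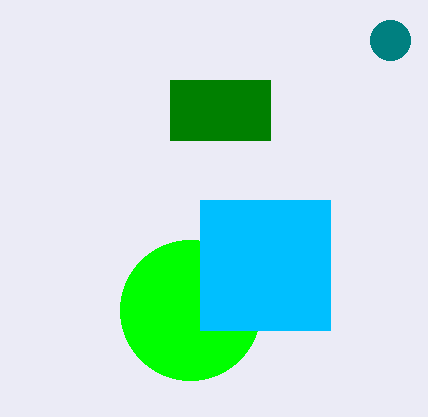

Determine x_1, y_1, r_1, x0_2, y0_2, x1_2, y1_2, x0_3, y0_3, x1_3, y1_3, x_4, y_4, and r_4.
x_1 = 190; y_1 = 310; r_1 = 70; x0_2 = 200; y0_2 = 200; x1_2 = 330; y1_2 = 330; x0_3 = 170; y0_3 = 80; x1_3 = 270; y1_3 = 140; x_4 = 390; y_4 = 40; r_4 = 20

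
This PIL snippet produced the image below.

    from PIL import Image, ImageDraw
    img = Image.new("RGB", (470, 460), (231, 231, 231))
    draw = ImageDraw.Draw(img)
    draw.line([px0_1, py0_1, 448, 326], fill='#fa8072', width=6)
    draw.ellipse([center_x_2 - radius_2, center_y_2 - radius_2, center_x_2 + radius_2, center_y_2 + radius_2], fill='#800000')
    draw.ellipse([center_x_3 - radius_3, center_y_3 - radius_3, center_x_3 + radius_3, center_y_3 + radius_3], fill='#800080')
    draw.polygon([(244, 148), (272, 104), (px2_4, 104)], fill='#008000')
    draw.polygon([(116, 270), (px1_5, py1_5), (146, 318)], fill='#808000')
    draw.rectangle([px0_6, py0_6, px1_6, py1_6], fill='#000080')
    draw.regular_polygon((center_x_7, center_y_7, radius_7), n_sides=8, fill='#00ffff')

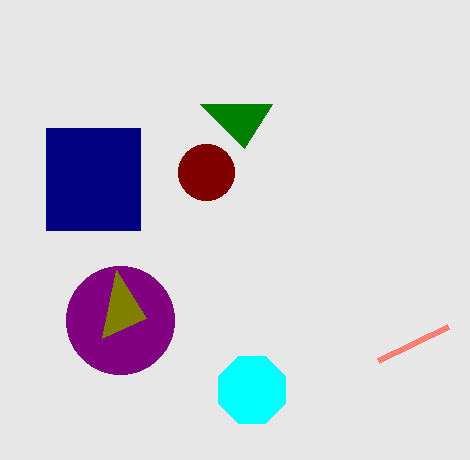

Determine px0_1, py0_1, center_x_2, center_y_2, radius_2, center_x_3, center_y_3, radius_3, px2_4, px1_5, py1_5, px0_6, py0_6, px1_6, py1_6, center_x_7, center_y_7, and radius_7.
px0_1 = 378
py0_1 = 360
center_x_2 = 206
center_y_2 = 172
radius_2 = 28
center_x_3 = 120
center_y_3 = 320
radius_3 = 54
px2_4 = 200
px1_5 = 102
py1_5 = 338
px0_6 = 46
py0_6 = 128
px1_6 = 140
py1_6 = 230
center_x_7 = 252
center_y_7 = 390
radius_7 = 36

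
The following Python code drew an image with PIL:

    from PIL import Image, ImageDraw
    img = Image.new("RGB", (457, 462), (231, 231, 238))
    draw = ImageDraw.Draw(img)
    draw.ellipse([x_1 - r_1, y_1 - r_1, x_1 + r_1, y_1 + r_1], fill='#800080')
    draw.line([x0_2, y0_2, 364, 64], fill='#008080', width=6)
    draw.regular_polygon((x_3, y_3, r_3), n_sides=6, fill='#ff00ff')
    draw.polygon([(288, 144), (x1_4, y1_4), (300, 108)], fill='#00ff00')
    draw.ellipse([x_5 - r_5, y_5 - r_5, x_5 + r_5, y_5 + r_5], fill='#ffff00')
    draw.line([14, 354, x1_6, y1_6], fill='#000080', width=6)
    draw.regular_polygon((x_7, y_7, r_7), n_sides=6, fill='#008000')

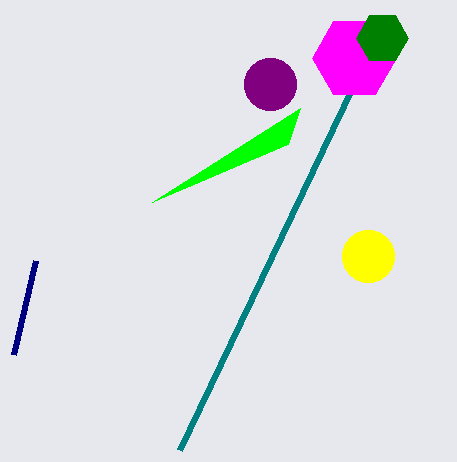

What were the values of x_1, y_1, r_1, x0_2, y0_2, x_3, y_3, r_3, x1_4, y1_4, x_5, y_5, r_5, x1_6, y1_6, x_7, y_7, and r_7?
x_1 = 270
y_1 = 84
r_1 = 26
x0_2 = 180
y0_2 = 450
x_3 = 354
y_3 = 58
r_3 = 42
x1_4 = 152
y1_4 = 202
x_5 = 368
y_5 = 256
r_5 = 26
x1_6 = 36
y1_6 = 260
x_7 = 382
y_7 = 38
r_7 = 26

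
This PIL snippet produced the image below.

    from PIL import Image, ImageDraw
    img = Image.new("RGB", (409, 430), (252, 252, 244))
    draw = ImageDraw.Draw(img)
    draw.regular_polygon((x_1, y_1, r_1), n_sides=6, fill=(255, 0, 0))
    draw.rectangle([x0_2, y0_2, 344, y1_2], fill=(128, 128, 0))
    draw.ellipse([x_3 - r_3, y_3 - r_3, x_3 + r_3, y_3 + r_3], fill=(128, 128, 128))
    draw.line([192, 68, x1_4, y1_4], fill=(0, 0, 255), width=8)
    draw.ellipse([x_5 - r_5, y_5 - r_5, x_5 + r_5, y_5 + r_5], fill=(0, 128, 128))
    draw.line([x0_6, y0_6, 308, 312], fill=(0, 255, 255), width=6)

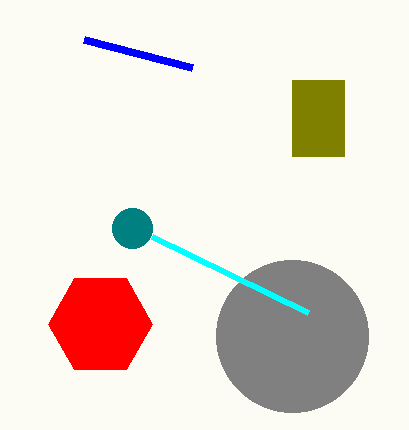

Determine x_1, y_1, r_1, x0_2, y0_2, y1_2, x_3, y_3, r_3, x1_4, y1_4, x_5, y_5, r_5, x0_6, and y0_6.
x_1 = 100
y_1 = 324
r_1 = 52
x0_2 = 292
y0_2 = 80
y1_2 = 156
x_3 = 292
y_3 = 336
r_3 = 76
x1_4 = 84
y1_4 = 40
x_5 = 132
y_5 = 228
r_5 = 20
x0_6 = 152
y0_6 = 236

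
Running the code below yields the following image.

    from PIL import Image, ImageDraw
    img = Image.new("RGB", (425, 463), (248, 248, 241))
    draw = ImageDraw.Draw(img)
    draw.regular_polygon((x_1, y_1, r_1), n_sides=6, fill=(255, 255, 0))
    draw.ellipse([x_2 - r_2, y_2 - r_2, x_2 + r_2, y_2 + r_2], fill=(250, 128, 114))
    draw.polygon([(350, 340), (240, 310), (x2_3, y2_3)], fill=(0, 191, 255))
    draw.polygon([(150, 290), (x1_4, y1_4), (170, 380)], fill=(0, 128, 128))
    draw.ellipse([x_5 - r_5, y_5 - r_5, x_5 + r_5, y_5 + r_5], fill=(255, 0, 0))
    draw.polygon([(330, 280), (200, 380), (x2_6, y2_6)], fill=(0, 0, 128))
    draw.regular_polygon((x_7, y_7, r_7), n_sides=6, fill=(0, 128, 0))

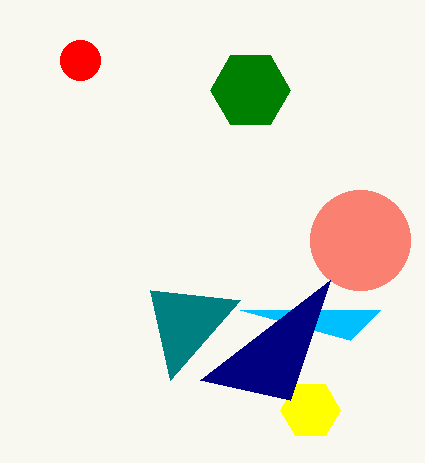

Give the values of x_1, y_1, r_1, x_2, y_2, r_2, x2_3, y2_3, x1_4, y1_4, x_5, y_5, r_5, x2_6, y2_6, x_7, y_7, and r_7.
x_1 = 310
y_1 = 410
r_1 = 30
x_2 = 360
y_2 = 240
r_2 = 50
x2_3 = 380
y2_3 = 310
x1_4 = 240
y1_4 = 300
x_5 = 80
y_5 = 60
r_5 = 20
x2_6 = 290
y2_6 = 400
x_7 = 250
y_7 = 90
r_7 = 40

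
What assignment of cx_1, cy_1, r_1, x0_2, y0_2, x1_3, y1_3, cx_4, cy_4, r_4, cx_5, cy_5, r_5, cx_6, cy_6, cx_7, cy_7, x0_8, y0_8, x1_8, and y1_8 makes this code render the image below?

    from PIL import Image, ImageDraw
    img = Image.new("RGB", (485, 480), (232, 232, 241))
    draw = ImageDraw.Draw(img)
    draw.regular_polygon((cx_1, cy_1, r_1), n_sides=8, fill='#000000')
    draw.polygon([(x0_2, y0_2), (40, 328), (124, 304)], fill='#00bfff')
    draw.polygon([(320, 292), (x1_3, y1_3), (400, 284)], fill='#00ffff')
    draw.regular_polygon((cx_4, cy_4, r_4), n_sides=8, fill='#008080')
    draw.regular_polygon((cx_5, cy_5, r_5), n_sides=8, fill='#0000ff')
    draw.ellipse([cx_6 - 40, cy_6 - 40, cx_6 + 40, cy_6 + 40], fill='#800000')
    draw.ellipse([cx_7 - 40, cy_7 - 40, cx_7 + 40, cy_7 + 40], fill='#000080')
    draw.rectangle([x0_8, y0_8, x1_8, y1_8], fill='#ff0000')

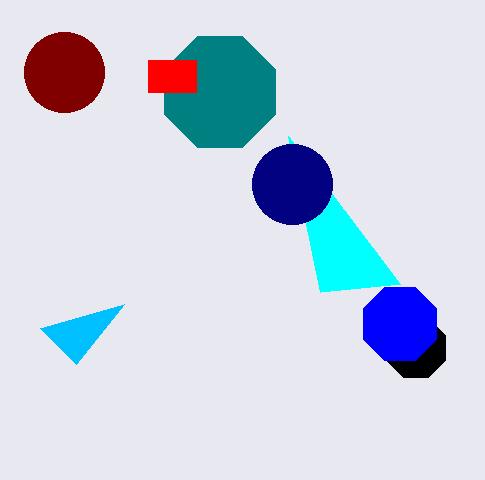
cx_1 = 416
cy_1 = 348
r_1 = 32
x0_2 = 76
y0_2 = 364
x1_3 = 288
y1_3 = 136
cx_4 = 220
cy_4 = 92
r_4 = 60
cx_5 = 400
cy_5 = 324
r_5 = 40
cx_6 = 64
cy_6 = 72
cx_7 = 292
cy_7 = 184
x0_8 = 148
y0_8 = 60
x1_8 = 196
y1_8 = 92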